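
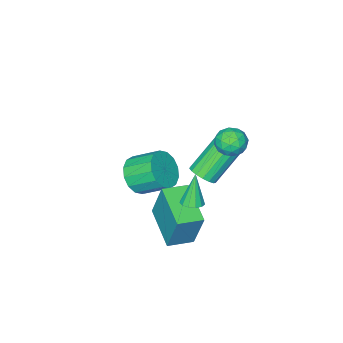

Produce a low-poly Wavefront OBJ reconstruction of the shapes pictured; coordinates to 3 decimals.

v -1.066 2.256 -1.361
v -0.595 2.105 -0.908
v -2.004 2.272 0.613
v -2.474 2.424 0.161
v -0.581 2.425 -0.93
v -1.989 2.592 0.591
v -0.677 2.706 -1.051
v -2.086 2.873 0.471
v -0.863 2.884 -1.242
v -2.272 3.051 0.279
v -1.095 2.918 -1.461
v -2.504 3.085 0.061
v -1.321 2.801 -1.656
v -2.729 2.968 -0.135
v -1.488 2.559 -1.784
v -2.896 2.726 -0.263
v -1.558 2.248 -1.815
v -2.966 2.415 -0.294
v -1.516 1.938 -1.742
v -2.924 2.106 -0.221
v -1.37 1.702 -1.581
v -2.779 1.869 -0.06
v -1.155 1.592 -1.37
v -2.563 1.76 0.151
v -0.919 1.635 -1.157
v -2.328 1.802 0.365
v -0.717 1.82 -0.99
v -2.126 1.987 0.531
v -0.367 1.521 -3.618
v -0.353 2.175 -1.654
v 0.372 3.354 -4.234
v 0.386 4.008 -2.27
v 0.754 1.112 -3.49
v 0.768 1.766 -1.526
v 1.493 2.945 -4.106
v 1.507 3.599 -2.142
v 1.075 4.035 -0.664
v 1.49 3.728 -0.608
v 0.705 3.805 0.824
v 1.579 3.999 -0.544
v 1.508 4.282 -0.518
v 1.299 4.487 -0.538
v 1.019 4.548 -0.598
v 0.757 4.446 -0.679
v 0.595 4.214 -0.755
v 0.585 3.925 -0.802
v 0.731 3.671 -0.805
v 0.986 3.532 -0.764
v 1.269 3.554 -0.69
v -2.235 3.643 1.323
v -1.749 4.098 1.684
v -1.331 2.842 1.116
v -0.845 3.297 1.477
v -1.39 2.941 1.865
v -1.948 3.436 1.992
v -1.132 3.504 0.808
v -1.69 3.999 0.935
v -1.067 4.012 1.365
v -1.227 3.664 2.019
v -1.853 3.276 0.781
v -2.013 2.928 1.435
v -2.071 3.941 1.521
v -1.009 2.999 1.279
v -1.329 2.79 1.506
v -1.044 3.057 1.718
v -2.188 3.552 1.703
v -1.902 3.819 1.915
v -1.692 3.139 2.021
v -1.178 3.121 0.885
v -0.892 3.388 1.097
v -2.036 3.883 1.082
v -1.751 4.15 1.294
v -1.388 3.801 0.779
v -1.385 4.158 1.546
v -0.854 3.687 1.425
v -1.022 3.808 1.032
v -1.35 4.1 1.107
v -1.478 3.953 1.93
v -0.948 3.482 1.809
v -1.268 3.273 2.037
v -1.596 3.564 2.112
v -1.078 3.902 1.743
v -2.132 3.458 0.991
v -1.602 2.987 0.87
v -1.484 3.376 0.688
v -1.812 3.667 0.763
v -2.226 3.253 1.375
v -1.695 2.782 1.254
v -1.73 2.84 1.693
v -2.058 3.132 1.768
v -2.002 3.038 1.057
v -0.949 -1.887 -4.129
v -0.269 -1.242 -4.506
v -0.891 -0.108 -3.689
v -1.571 -0.753 -3.311
v -0.673 -1.224 -4.838
v -1.294 -0.09 -4.021
v -1.15 -1.383 -4.981
v -1.772 -0.249 -4.163
v -1.573 -1.677 -4.895
v -2.195 -0.543 -4.077
v -1.83 -2.028 -4.603
v -2.451 -0.894 -3.786
v -1.85 -2.341 -4.185
v -2.472 -1.206 -3.367
v -1.629 -2.532 -3.751
v -2.251 -1.398 -2.934
v -1.226 -2.55 -3.419
v -1.847 -1.416 -2.602
v -0.748 -2.391 -3.277
v -1.37 -1.257 -2.459
v -0.325 -2.097 -3.363
v -0.947 -0.963 -2.545
v -0.069 -1.746 -3.654
v -0.69 -0.612 -2.837
v -0.048 -1.434 -4.073
v -0.67 -0.299 -3.255
f 2 1 5
f 2 5 3
f 3 5 6
f 3 6 4
f 5 1 7
f 5 7 6
f 6 7 8
f 6 8 4
f 7 1 9
f 7 9 8
f 8 9 10
f 8 10 4
f 9 1 11
f 9 11 10
f 10 11 12
f 10 12 4
f 11 1 13
f 11 13 12
f 12 13 14
f 12 14 4
f 13 1 15
f 13 15 14
f 14 15 16
f 14 16 4
f 15 1 17
f 15 17 16
f 16 17 18
f 16 18 4
f 17 1 19
f 17 19 18
f 18 19 20
f 18 20 4
f 19 1 21
f 19 21 20
f 20 21 22
f 20 22 4
f 21 1 23
f 21 23 22
f 22 23 24
f 22 24 4
f 23 1 25
f 23 25 24
f 24 25 26
f 24 26 4
f 25 1 27
f 25 27 26
f 26 27 28
f 26 28 4
f 27 1 2
f 27 2 28
f 28 2 3
f 28 3 4
f 30 32 29
f 33 30 29
f 29 32 31
f 31 33 29
f 30 36 32
f 34 30 33
f 34 36 30
f 32 36 31
f 35 33 31
f 31 36 35
f 35 34 33
f 36 34 35
f 38 37 40
f 38 40 39
f 40 37 41
f 40 41 39
f 41 37 42
f 41 42 39
f 42 37 43
f 42 43 39
f 43 37 44
f 43 44 39
f 44 37 45
f 44 45 39
f 45 37 46
f 45 46 39
f 46 37 47
f 46 47 39
f 47 37 48
f 47 48 39
f 48 37 49
f 48 49 39
f 49 37 38
f 49 38 39
f 50 87 66
f 87 61 90
f 66 90 55
f 87 90 66
f 50 66 62
f 66 55 67
f 62 67 51
f 66 67 62
f 50 62 71
f 62 51 72
f 71 72 57
f 62 72 71
f 50 71 83
f 71 57 86
f 83 86 60
f 71 86 83
f 50 83 87
f 83 60 91
f 87 91 61
f 83 91 87
f 51 67 78
f 67 55 81
f 78 81 59
f 67 81 78
f 55 90 68
f 90 61 89
f 68 89 54
f 90 89 68
f 61 91 88
f 91 60 84
f 88 84 52
f 91 84 88
f 60 86 85
f 86 57 73
f 85 73 56
f 86 73 85
f 57 72 77
f 72 51 74
f 77 74 58
f 72 74 77
f 53 79 65
f 79 59 80
f 65 80 54
f 79 80 65
f 53 65 63
f 65 54 64
f 63 64 52
f 65 64 63
f 53 63 70
f 63 52 69
f 70 69 56
f 63 69 70
f 53 70 75
f 70 56 76
f 75 76 58
f 70 76 75
f 53 75 79
f 75 58 82
f 79 82 59
f 75 82 79
f 54 80 68
f 80 59 81
f 68 81 55
f 80 81 68
f 52 64 88
f 64 54 89
f 88 89 61
f 64 89 88
f 56 69 85
f 69 52 84
f 85 84 60
f 69 84 85
f 58 76 77
f 76 56 73
f 77 73 57
f 76 73 77
f 59 82 78
f 82 58 74
f 78 74 51
f 82 74 78
f 93 92 96
f 93 96 94
f 94 96 97
f 94 97 95
f 96 92 98
f 96 98 97
f 97 98 99
f 97 99 95
f 98 92 100
f 98 100 99
f 99 100 101
f 99 101 95
f 100 92 102
f 100 102 101
f 101 102 103
f 101 103 95
f 102 92 104
f 102 104 103
f 103 104 105
f 103 105 95
f 104 92 106
f 104 106 105
f 105 106 107
f 105 107 95
f 106 92 108
f 106 108 107
f 107 108 109
f 107 109 95
f 108 92 110
f 108 110 109
f 109 110 111
f 109 111 95
f 110 92 112
f 110 112 111
f 111 112 113
f 111 113 95
f 112 92 114
f 112 114 113
f 113 114 115
f 113 115 95
f 114 92 116
f 114 116 115
f 115 116 117
f 115 117 95
f 116 92 93
f 116 93 117
f 117 93 94
f 117 94 95



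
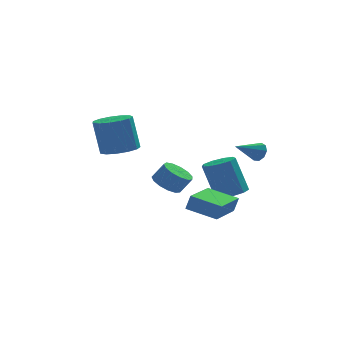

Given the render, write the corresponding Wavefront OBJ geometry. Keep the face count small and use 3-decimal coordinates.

v 2.785 -3.101 1.302
v 3.069 -3.251 1.761
v 1.575 -3.579 1.898
v 2.945 -2.891 1.796
v 2.745 -2.629 1.6
v 2.564 -2.588 1.265
v 2.486 -2.788 0.947
v 2.548 -3.134 0.796
v 2.721 -3.465 0.881
v 2.923 -3.626 1.164
v 3.061 -3.541 1.511
v -0.714 2.292 -2.643
v -0.083 1.941 -3.11
v 0.504 1.817 -2.225
v -0.126 2.168 -1.757
v 0.003 2.418 -3.101
v 0.591 2.294 -2.216
v -0.139 2.854 -2.946
v 0.449 2.731 -2.061
v -0.463 3.113 -2.695
v 0.125 2.989 -1.809
v -0.866 3.11 -2.427
v -0.279 2.987 -1.542
v -1.222 2.848 -2.228
v -0.634 2.724 -1.342
v -1.416 2.409 -2.16
v -0.828 2.286 -1.275
v -1.387 1.933 -2.246
v -0.799 1.809 -1.36
v -1.145 1.571 -2.457
v -0.557 1.447 -1.572
v -0.765 1.438 -2.728
v -0.178 1.314 -1.842
v -0.37 1.575 -2.971
v 0.218 1.452 -2.086
v -2.938 2.648 -0.319
v -2.033 3.088 -0.242
v -2.356 3.412 1.715
v -3.262 2.972 1.639
v -2.401 3.502 -0.371
v -2.724 3.826 1.586
v -2.94 3.644 -0.484
v -3.264 3.968 1.473
v -3.479 3.471 -0.544
v -3.802 3.795 1.413
v -3.846 3.036 -0.533
v -4.169 3.36 1.425
v -3.925 2.478 -0.453
v -4.248 2.802 1.504
v -3.691 1.974 -0.331
v -4.014 2.298 1.626
v -3.217 1.684 -0.205
v -3.54 2.008 1.752
v -2.656 1.7 -0.115
v -2.979 2.024 1.842
v -2.184 2.017 -0.09
v -2.507 2.341 1.868
v -1.951 2.534 -0.137
v -2.275 2.859 1.82
v 2.254 0.597 -2.778
v 3.028 0.965 -2.631
v 2.44 1.412 -0.655
v 1.666 1.043 -0.802
v 2.645 1.372 -2.837
v 2.057 1.818 -0.86
v 2.079 1.416 -3.015
v 1.491 1.862 -1.039
v 1.595 1.076 -3.083
v 1.007 1.523 -1.106
v 1.419 0.513 -3.008
v 0.831 0.959 -1.031
v 1.634 -0.011 -2.825
v 1.046 0.435 -0.849
v 2.139 -0.251 -2.621
v 1.551 0.195 -0.645
v 2.698 -0.094 -2.49
v 2.11 0.352 -0.514
v 3.049 0.386 -2.494
v 2.461 0.833 -0.518
v 0.668 -4.003 -2.507
v 0.898 -4.027 -1.699
v -0.639 -3.115 -2.108
v -0.409 -3.138 -1.301
v 1.809 -2.202 -2.779
v 2.039 -2.225 -1.972
v 0.502 -1.313 -2.381
v 0.732 -1.337 -1.573
f 2 1 4
f 2 4 3
f 4 1 5
f 4 5 3
f 5 1 6
f 5 6 3
f 6 1 7
f 6 7 3
f 7 1 8
f 7 8 3
f 8 1 9
f 8 9 3
f 9 1 10
f 9 10 3
f 10 1 11
f 10 11 3
f 11 1 2
f 11 2 3
f 13 12 16
f 13 16 14
f 14 16 17
f 14 17 15
f 16 12 18
f 16 18 17
f 17 18 19
f 17 19 15
f 18 12 20
f 18 20 19
f 19 20 21
f 19 21 15
f 20 12 22
f 20 22 21
f 21 22 23
f 21 23 15
f 22 12 24
f 22 24 23
f 23 24 25
f 23 25 15
f 24 12 26
f 24 26 25
f 25 26 27
f 25 27 15
f 26 12 28
f 26 28 27
f 27 28 29
f 27 29 15
f 28 12 30
f 28 30 29
f 29 30 31
f 29 31 15
f 30 12 32
f 30 32 31
f 31 32 33
f 31 33 15
f 32 12 34
f 32 34 33
f 33 34 35
f 33 35 15
f 34 12 13
f 34 13 35
f 35 13 14
f 35 14 15
f 37 36 40
f 37 40 38
f 38 40 41
f 38 41 39
f 40 36 42
f 40 42 41
f 41 42 43
f 41 43 39
f 42 36 44
f 42 44 43
f 43 44 45
f 43 45 39
f 44 36 46
f 44 46 45
f 45 46 47
f 45 47 39
f 46 36 48
f 46 48 47
f 47 48 49
f 47 49 39
f 48 36 50
f 48 50 49
f 49 50 51
f 49 51 39
f 50 36 52
f 50 52 51
f 51 52 53
f 51 53 39
f 52 36 54
f 52 54 53
f 53 54 55
f 53 55 39
f 54 36 56
f 54 56 55
f 55 56 57
f 55 57 39
f 56 36 58
f 56 58 57
f 57 58 59
f 57 59 39
f 58 36 37
f 58 37 59
f 59 37 38
f 59 38 39
f 61 60 64
f 61 64 62
f 62 64 65
f 62 65 63
f 64 60 66
f 64 66 65
f 65 66 67
f 65 67 63
f 66 60 68
f 66 68 67
f 67 68 69
f 67 69 63
f 68 60 70
f 68 70 69
f 69 70 71
f 69 71 63
f 70 60 72
f 70 72 71
f 71 72 73
f 71 73 63
f 72 60 74
f 72 74 73
f 73 74 75
f 73 75 63
f 74 60 76
f 74 76 75
f 75 76 77
f 75 77 63
f 76 60 78
f 76 78 77
f 77 78 79
f 77 79 63
f 78 60 61
f 78 61 79
f 79 61 62
f 79 62 63
f 81 83 80
f 84 81 80
f 80 83 82
f 82 84 80
f 81 87 83
f 85 81 84
f 85 87 81
f 83 87 82
f 86 84 82
f 82 87 86
f 86 85 84
f 87 85 86



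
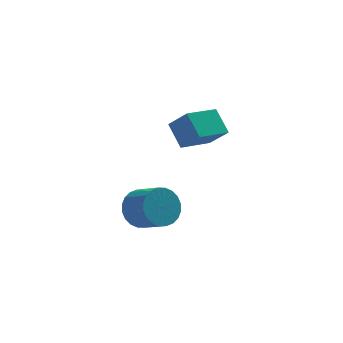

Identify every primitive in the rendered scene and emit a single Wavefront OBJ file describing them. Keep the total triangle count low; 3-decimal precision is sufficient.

v -3.21 -1.952 0.032
v -2.745 -1.294 0.496
v -2.025 -2.21 1.073
v -2.49 -2.868 0.608
v -3.018 -1.364 0.726
v -2.298 -2.279 1.302
v -3.319 -1.523 0.849
v -2.599 -2.439 1.426
v -3.604 -1.748 0.849
v -2.884 -2.663 1.425
v -3.829 -2.003 0.724
v -3.109 -2.919 1.3
v -3.96 -2.251 0.493
v -3.24 -3.167 1.07
v -3.977 -2.454 0.192
v -3.256 -3.369 0.769
v -3.876 -2.58 -0.133
v -3.156 -3.495 0.444
v -3.675 -2.61 -0.433
v -2.955 -3.526 0.144
v -3.402 -2.541 -0.662
v -2.682 -3.456 -0.086
v -3.101 -2.381 -0.786
v -2.381 -3.297 -0.209
v -2.816 -2.157 -0.785
v -2.096 -3.072 -0.209
v -2.591 -1.901 -0.66
v -1.871 -2.817 -0.084
v -2.46 -1.653 -0.43
v -1.74 -2.569 0.147
v -2.444 -1.451 -0.129
v -1.723 -2.366 0.448
v -2.544 -1.325 0.196
v -1.824 -2.24 0.773
v -1.263 1.303 1.573
v -0.602 0.613 2.483
v -1.658 2.152 2.503
v -0.996 1.462 3.413
v 0.036 2.198 1.307
v 0.698 1.508 2.217
v -0.358 3.047 2.237
v 0.303 2.357 3.147
f 2 1 5
f 2 5 3
f 3 5 6
f 3 6 4
f 5 1 7
f 5 7 6
f 6 7 8
f 6 8 4
f 7 1 9
f 7 9 8
f 8 9 10
f 8 10 4
f 9 1 11
f 9 11 10
f 10 11 12
f 10 12 4
f 11 1 13
f 11 13 12
f 12 13 14
f 12 14 4
f 13 1 15
f 13 15 14
f 14 15 16
f 14 16 4
f 15 1 17
f 15 17 16
f 16 17 18
f 16 18 4
f 17 1 19
f 17 19 18
f 18 19 20
f 18 20 4
f 19 1 21
f 19 21 20
f 20 21 22
f 20 22 4
f 21 1 23
f 21 23 22
f 22 23 24
f 22 24 4
f 23 1 25
f 23 25 24
f 24 25 26
f 24 26 4
f 25 1 27
f 25 27 26
f 26 27 28
f 26 28 4
f 27 1 29
f 27 29 28
f 28 29 30
f 28 30 4
f 29 1 31
f 29 31 30
f 30 31 32
f 30 32 4
f 31 1 33
f 31 33 32
f 32 33 34
f 32 34 4
f 33 1 2
f 33 2 34
f 34 2 3
f 34 3 4
f 36 38 35
f 39 36 35
f 35 38 37
f 37 39 35
f 36 42 38
f 40 36 39
f 40 42 36
f 38 42 37
f 41 39 37
f 37 42 41
f 41 40 39
f 42 40 41



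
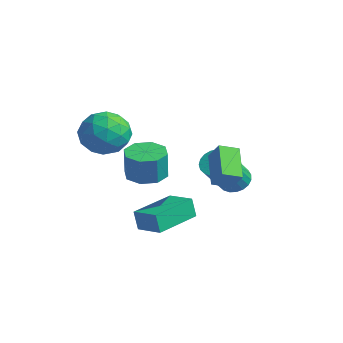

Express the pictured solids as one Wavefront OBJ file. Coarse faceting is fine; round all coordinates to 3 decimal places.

v -1.66 0.363 -2.683
v -0.963 0.979 -2.707
v -0.804 0.853 -1.322
v -1.5 0.237 -1.297
v -1.596 1.287 -2.606
v -1.437 1.162 -1.221
v -2.267 1.055 -2.55
v -2.108 0.929 -1.165
v -2.581 0.417 -2.572
v -2.422 0.291 -1.187
v -2.356 -0.253 -2.658
v -2.197 -0.379 -1.273
v -1.723 -0.562 -2.759
v -1.564 -0.687 -1.374
v -1.052 -0.329 -2.815
v -0.893 -0.455 -1.43
v -0.738 0.309 -2.793
v -0.579 0.183 -1.408
v 1.045 2.906 -2.584
v 1.72 2.849 -2.857
v 2.25 1.517 -1.269
v 1.575 1.574 -0.996
v 1.748 3.085 -2.668
v 2.278 1.753 -1.08
v 1.654 3.291 -2.465
v 2.184 1.958 -0.877
v 1.455 3.429 -2.282
v 1.985 2.097 -0.694
v 1.185 3.477 -2.152
v 1.715 2.145 -0.563
v 0.891 3.427 -2.096
v 1.421 2.095 -0.508
v 0.624 3.286 -2.125
v 1.154 1.954 -0.536
v 0.429 3.08 -2.233
v 0.959 1.748 -0.644
v 0.341 2.844 -2.402
v 0.871 1.511 -0.813
v 0.374 2.618 -2.602
v 0.905 1.286 -1.014
v 0.524 2.442 -2.799
v 1.054 1.11 -1.211
v 0.764 2.347 -2.96
v 1.294 1.014 -1.371
v 1.052 2.348 -3.055
v 1.582 1.016 -1.466
v 1.339 2.446 -3.069
v 1.869 1.113 -1.48
v 1.575 2.623 -2.999
v 2.105 1.291 -1.41
v 1.024 -1.785 -4.044
v 0.838 -1.866 -3.116
v 0.53 0.275 -3.963
v 0.344 0.194 -3.035
v 2.196 -1.514 -3.785
v 2.01 -1.595 -2.857
v 1.702 0.546 -3.704
v 1.516 0.465 -2.776
v -1.275 -1.223 1.329
v -0.26 -1.777 1.343
v -1.8 -2.223 -0.163
v -0.785 -2.777 -0.149
v -1.555 -2.961 0.693
v -1.231 -2.343 1.616
v -0.829 -1.657 -0.436
v -0.505 -1.039 0.487
v 0.016 -2.045 0.252
v -0.433 -2.851 0.95
v -1.627 -1.149 0.23
v -2.076 -1.955 0.928
v -0.722 -1.412 1.467
v -1.338 -2.588 -0.287
v -1.791 -2.696 0.208
v -1.194 -3.021 0.216
v -1.292 -1.745 1.627
v -0.695 -2.07 1.636
v -1.457 -2.766 1.254
v -1.365 -1.93 -0.456
v -0.768 -2.255 -0.447
v -0.866 -0.979 0.964
v -0.269 -1.304 0.972
v -0.603 -1.234 -0.074
v 0.037 -1.895 0.834
v -0.271 -2.483 -0.043
v -0.297 -1.825 -0.211
v -0.107 -1.462 0.331
v -0.226 -2.369 1.244
v -0.535 -2.957 0.367
v -0.988 -3.065 0.863
v -0.797 -2.702 1.405
v -0.064 -2.526 0.603
v -1.525 -1.043 0.813
v -1.834 -1.631 -0.064
v -1.263 -1.298 -0.225
v -1.072 -0.935 0.317
v -1.789 -1.517 1.223
v -2.097 -2.105 0.346
v -1.953 -2.538 0.849
v -1.763 -2.175 1.391
v -1.996 -1.474 0.577
v 3.506 0.985 -1.396
v 3.235 0.184 -1.117
v 2.275 1.703 -0.525
v 2.005 0.903 -0.246
v 4.115 1.057 -0.594
v 3.845 0.257 -0.315
v 2.885 1.776 0.277
v 2.614 0.975 0.556
f 2 1 5
f 2 5 3
f 3 5 6
f 3 6 4
f 5 1 7
f 5 7 6
f 6 7 8
f 6 8 4
f 7 1 9
f 7 9 8
f 8 9 10
f 8 10 4
f 9 1 11
f 9 11 10
f 10 11 12
f 10 12 4
f 11 1 13
f 11 13 12
f 12 13 14
f 12 14 4
f 13 1 15
f 13 15 14
f 14 15 16
f 14 16 4
f 15 1 17
f 15 17 16
f 16 17 18
f 16 18 4
f 17 1 2
f 17 2 18
f 18 2 3
f 18 3 4
f 20 19 23
f 20 23 21
f 21 23 24
f 21 24 22
f 23 19 25
f 23 25 24
f 24 25 26
f 24 26 22
f 25 19 27
f 25 27 26
f 26 27 28
f 26 28 22
f 27 19 29
f 27 29 28
f 28 29 30
f 28 30 22
f 29 19 31
f 29 31 30
f 30 31 32
f 30 32 22
f 31 19 33
f 31 33 32
f 32 33 34
f 32 34 22
f 33 19 35
f 33 35 34
f 34 35 36
f 34 36 22
f 35 19 37
f 35 37 36
f 36 37 38
f 36 38 22
f 37 19 39
f 37 39 38
f 38 39 40
f 38 40 22
f 39 19 41
f 39 41 40
f 40 41 42
f 40 42 22
f 41 19 43
f 41 43 42
f 42 43 44
f 42 44 22
f 43 19 45
f 43 45 44
f 44 45 46
f 44 46 22
f 45 19 47
f 45 47 46
f 46 47 48
f 46 48 22
f 47 19 49
f 47 49 48
f 48 49 50
f 48 50 22
f 49 19 20
f 49 20 50
f 50 20 21
f 50 21 22
f 52 54 51
f 55 52 51
f 51 54 53
f 53 55 51
f 52 58 54
f 56 52 55
f 56 58 52
f 54 58 53
f 57 55 53
f 53 58 57
f 57 56 55
f 58 56 57
f 59 96 75
f 96 70 99
f 75 99 64
f 96 99 75
f 59 75 71
f 75 64 76
f 71 76 60
f 75 76 71
f 59 71 80
f 71 60 81
f 80 81 66
f 71 81 80
f 59 80 92
f 80 66 95
f 92 95 69
f 80 95 92
f 59 92 96
f 92 69 100
f 96 100 70
f 92 100 96
f 60 76 87
f 76 64 90
f 87 90 68
f 76 90 87
f 64 99 77
f 99 70 98
f 77 98 63
f 99 98 77
f 70 100 97
f 100 69 93
f 97 93 61
f 100 93 97
f 69 95 94
f 95 66 82
f 94 82 65
f 95 82 94
f 66 81 86
f 81 60 83
f 86 83 67
f 81 83 86
f 62 88 74
f 88 68 89
f 74 89 63
f 88 89 74
f 62 74 72
f 74 63 73
f 72 73 61
f 74 73 72
f 62 72 79
f 72 61 78
f 79 78 65
f 72 78 79
f 62 79 84
f 79 65 85
f 84 85 67
f 79 85 84
f 62 84 88
f 84 67 91
f 88 91 68
f 84 91 88
f 63 89 77
f 89 68 90
f 77 90 64
f 89 90 77
f 61 73 97
f 73 63 98
f 97 98 70
f 73 98 97
f 65 78 94
f 78 61 93
f 94 93 69
f 78 93 94
f 67 85 86
f 85 65 82
f 86 82 66
f 85 82 86
f 68 91 87
f 91 67 83
f 87 83 60
f 91 83 87
f 102 104 101
f 105 102 101
f 101 104 103
f 103 105 101
f 102 108 104
f 106 102 105
f 106 108 102
f 104 108 103
f 107 105 103
f 103 108 107
f 107 106 105
f 108 106 107



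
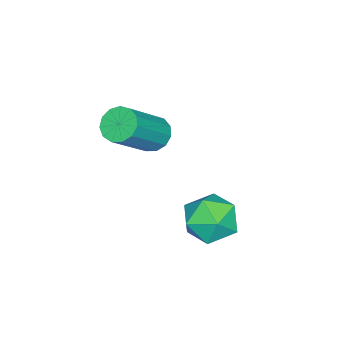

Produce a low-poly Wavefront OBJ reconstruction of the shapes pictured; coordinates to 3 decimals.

v -1.373 3.064 0.109
v -1.024 3.314 -0.614
v -1.136 1.766 -0.226
v -0.787 2.016 -0.949
v -0.399 2.172 -0.219
v -0.546 2.974 -0.012
v -1.614 2.106 -0.828
v -1.761 2.908 -0.621
v -1.173 2.722 -1.193
v -0.422 2.763 -0.817
v -1.738 2.317 -0.023
v -0.987 2.358 0.353
v -3.083 -0.114 0.457
v -2.789 -0.422 0.063
v -1.563 -0.795 1.27
v -1.857 -0.486 1.663
v -2.677 -0.116 0.043
v -1.45 -0.488 1.249
v -2.693 0.191 0.154
v -1.467 -0.182 1.361
v -2.833 0.401 0.361
v -1.607 0.029 1.568
v -3.053 0.448 0.599
v -1.827 0.075 1.806
v -3.282 0.316 0.791
v -2.056 -0.056 1.998
v -3.448 0.048 0.878
v -2.222 -0.324 2.084
v -3.498 -0.271 0.83
v -2.272 -0.643 2.037
v -3.417 -0.541 0.664
v -2.19 -0.913 1.871
v -3.229 -0.675 0.432
v -2.003 -1.047 1.639
v -2.995 -0.631 0.208
v -1.769 -1.003 1.415
f 1 12 6
f 1 6 2
f 1 2 8
f 1 8 11
f 1 11 12
f 2 6 10
f 6 12 5
f 12 11 3
f 11 8 7
f 8 2 9
f 4 10 5
f 4 5 3
f 4 3 7
f 4 7 9
f 4 9 10
f 5 10 6
f 3 5 12
f 7 3 11
f 9 7 8
f 10 9 2
f 14 13 17
f 14 17 15
f 15 17 18
f 15 18 16
f 17 13 19
f 17 19 18
f 18 19 20
f 18 20 16
f 19 13 21
f 19 21 20
f 20 21 22
f 20 22 16
f 21 13 23
f 21 23 22
f 22 23 24
f 22 24 16
f 23 13 25
f 23 25 24
f 24 25 26
f 24 26 16
f 25 13 27
f 25 27 26
f 26 27 28
f 26 28 16
f 27 13 29
f 27 29 28
f 28 29 30
f 28 30 16
f 29 13 31
f 29 31 30
f 30 31 32
f 30 32 16
f 31 13 33
f 31 33 32
f 32 33 34
f 32 34 16
f 33 13 35
f 33 35 34
f 34 35 36
f 34 36 16
f 35 13 14
f 35 14 36
f 36 14 15
f 36 15 16



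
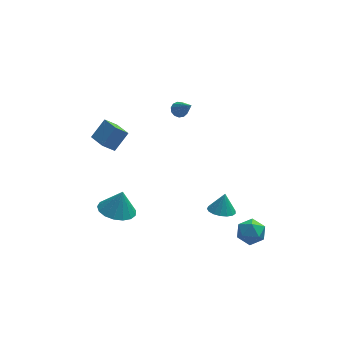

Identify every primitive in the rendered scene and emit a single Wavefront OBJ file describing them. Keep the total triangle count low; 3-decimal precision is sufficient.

v 0.494 4.189 2.049
v 0.698 3.878 1.7
v 1.026 3.191 3.251
v 0.902 4.068 1.768
v 0.977 4.297 1.925
v 0.898 4.491 2.122
v 0.692 4.59 2.295
v 0.422 4.561 2.39
v 0.175 4.414 2.377
v 0.03 4.196 2.26
v 0.032 3.975 2.076
v 0.181 3.823 1.883
v 0.429 3.786 1.743
v 3.057 -1.151 -3.139
v 3.391 -0.722 -3.822
v 4.009 -2.178 -3.318
v 4.343 -1.749 -4.001
v 4.44 -1.429 -3.195
v 3.852 -0.794 -3.084
v 3.548 -2.106 -4.056
v 2.96 -1.471 -3.945
v 3.694 -1.313 -4.389
v 4.246 -0.894 -3.857
v 3.154 -2.006 -3.283
v 3.706 -1.587 -2.751
v -3.237 0.622 -2.981
v -2.551 -0.197 -3.041
v -2.883 0.818 -1.619
v -2.268 0.209 -3.172
v -2.207 0.71 -3.26
v -2.382 1.191 -3.284
v -2.753 1.541 -3.238
v -3.234 1.681 -3.134
v -3.716 1.578 -2.994
v -4.088 1.257 -2.851
v -4.265 0.79 -2.738
v -4.206 0.284 -2.681
v -3.925 -0.144 -2.692
v -3.487 -0.397 -2.769
v -2.991 -0.416 -2.895
v -3.292 0.13 2.634
v -3.943 -0.024 3.28
v -3.792 1.216 2.389
v -4.443 1.062 3.036
v -2.537 0.678 3.524
v -3.188 0.524 4.171
v -3.037 1.764 3.28
v -3.688 1.61 3.926
v 2.424 0.895 -3.917
v 2.949 0.309 -3.842
v 2.656 1.245 -2.803
v 3.154 0.598 -3.975
v 3.192 0.955 -4.095
v 3.053 1.298 -4.174
v 2.771 1.548 -4.194
v 2.409 1.649 -4.151
v 2.051 1.578 -4.054
v 1.778 1.35 -3.925
v 1.653 1.017 -3.795
v 1.705 0.657 -3.693
v 1.922 0.351 -3.642
v 2.253 0.17 -3.654
v 2.624 0.155 -3.726
f 2 1 4
f 2 4 3
f 4 1 5
f 4 5 3
f 5 1 6
f 5 6 3
f 6 1 7
f 6 7 3
f 7 1 8
f 7 8 3
f 8 1 9
f 8 9 3
f 9 1 10
f 9 10 3
f 10 1 11
f 10 11 3
f 11 1 12
f 11 12 3
f 12 1 13
f 12 13 3
f 13 1 2
f 13 2 3
f 14 25 19
f 14 19 15
f 14 15 21
f 14 21 24
f 14 24 25
f 15 19 23
f 19 25 18
f 25 24 16
f 24 21 20
f 21 15 22
f 17 23 18
f 17 18 16
f 17 16 20
f 17 20 22
f 17 22 23
f 18 23 19
f 16 18 25
f 20 16 24
f 22 20 21
f 23 22 15
f 27 26 29
f 27 29 28
f 29 26 30
f 29 30 28
f 30 26 31
f 30 31 28
f 31 26 32
f 31 32 28
f 32 26 33
f 32 33 28
f 33 26 34
f 33 34 28
f 34 26 35
f 34 35 28
f 35 26 36
f 35 36 28
f 36 26 37
f 36 37 28
f 37 26 38
f 37 38 28
f 38 26 39
f 38 39 28
f 39 26 40
f 39 40 28
f 40 26 27
f 40 27 28
f 42 44 41
f 45 42 41
f 41 44 43
f 43 45 41
f 42 48 44
f 46 42 45
f 46 48 42
f 44 48 43
f 47 45 43
f 43 48 47
f 47 46 45
f 48 46 47
f 50 49 52
f 50 52 51
f 52 49 53
f 52 53 51
f 53 49 54
f 53 54 51
f 54 49 55
f 54 55 51
f 55 49 56
f 55 56 51
f 56 49 57
f 56 57 51
f 57 49 58
f 57 58 51
f 58 49 59
f 58 59 51
f 59 49 60
f 59 60 51
f 60 49 61
f 60 61 51
f 61 49 62
f 61 62 51
f 62 49 63
f 62 63 51
f 63 49 50
f 63 50 51



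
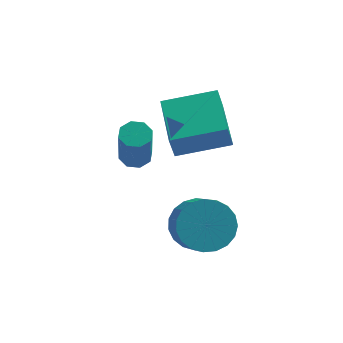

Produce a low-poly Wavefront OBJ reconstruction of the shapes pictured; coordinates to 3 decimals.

v 0.329 -2.762 1.865
v 0.177 -2.962 2.709
v -0.13 -0.901 2.225
v -0.282 -1.101 3.068
v 2.022 -2.419 2.252
v 1.87 -2.619 3.095
v 1.563 -0.558 2.611
v 1.411 -0.758 3.455
v -1.177 -0.254 -0.175
v -0.674 -0.067 -0.113
v -0.541 -0.999 1.617
v -1.043 -1.186 1.555
v -0.958 0.188 0.046
v -0.825 -0.745 1.776
v -1.37 0.184 0.075
v -1.237 -0.749 1.806
v -1.669 -0.077 -0.042
v -1.536 -1.009 1.689
v -1.679 -0.441 -0.237
v -1.546 -1.373 1.493
v -1.395 -0.695 -0.396
v -1.262 -1.628 1.334
v -0.983 -0.691 -0.426
v -0.85 -1.624 1.305
v -0.684 -0.431 -0.309
v -0.551 -1.363 1.422
v 1.095 -3.257 -0.833
v 1.726 -3.518 -1.478
v 2.036 -4.265 -0.873
v 1.405 -4.003 -0.227
v 1.93 -3.261 -1.265
v 2.239 -4.008 -0.66
v 1.989 -3.003 -0.978
v 2.298 -3.75 -0.372
v 1.893 -2.789 -0.665
v 2.203 -3.536 -0.059
v 1.66 -2.656 -0.381
v 1.97 -3.403 0.224
v 1.329 -2.627 -0.175
v 1.638 -3.373 0.43
v 0.957 -2.706 -0.083
v 1.267 -3.453 0.522
v 0.61 -2.881 -0.121
v 0.919 -3.628 0.485
v 0.346 -3.121 -0.282
v 0.656 -3.867 0.324
v 0.212 -3.384 -0.538
v 0.522 -4.13 0.068
v 0.23 -3.625 -0.845
v 0.54 -4.372 -0.239
v 0.399 -3.803 -1.15
v 0.708 -4.549 -0.544
v 0.687 -3.886 -1.4
v 0.997 -4.632 -0.794
v 1.046 -3.86 -1.552
v 1.356 -4.607 -0.946
v 1.414 -3.73 -1.58
v 1.724 -4.477 -0.974
f 2 4 1
f 5 2 1
f 1 4 3
f 3 5 1
f 2 8 4
f 6 2 5
f 6 8 2
f 4 8 3
f 7 5 3
f 3 8 7
f 7 6 5
f 8 6 7
f 10 9 13
f 10 13 11
f 11 13 14
f 11 14 12
f 13 9 15
f 13 15 14
f 14 15 16
f 14 16 12
f 15 9 17
f 15 17 16
f 16 17 18
f 16 18 12
f 17 9 19
f 17 19 18
f 18 19 20
f 18 20 12
f 19 9 21
f 19 21 20
f 20 21 22
f 20 22 12
f 21 9 23
f 21 23 22
f 22 23 24
f 22 24 12
f 23 9 25
f 23 25 24
f 24 25 26
f 24 26 12
f 25 9 10
f 25 10 26
f 26 10 11
f 26 11 12
f 28 27 31
f 28 31 29
f 29 31 32
f 29 32 30
f 31 27 33
f 31 33 32
f 32 33 34
f 32 34 30
f 33 27 35
f 33 35 34
f 34 35 36
f 34 36 30
f 35 27 37
f 35 37 36
f 36 37 38
f 36 38 30
f 37 27 39
f 37 39 38
f 38 39 40
f 38 40 30
f 39 27 41
f 39 41 40
f 40 41 42
f 40 42 30
f 41 27 43
f 41 43 42
f 42 43 44
f 42 44 30
f 43 27 45
f 43 45 44
f 44 45 46
f 44 46 30
f 45 27 47
f 45 47 46
f 46 47 48
f 46 48 30
f 47 27 49
f 47 49 48
f 48 49 50
f 48 50 30
f 49 27 51
f 49 51 50
f 50 51 52
f 50 52 30
f 51 27 53
f 51 53 52
f 52 53 54
f 52 54 30
f 53 27 55
f 53 55 54
f 54 55 56
f 54 56 30
f 55 27 57
f 55 57 56
f 56 57 58
f 56 58 30
f 57 27 28
f 57 28 58
f 58 28 29
f 58 29 30



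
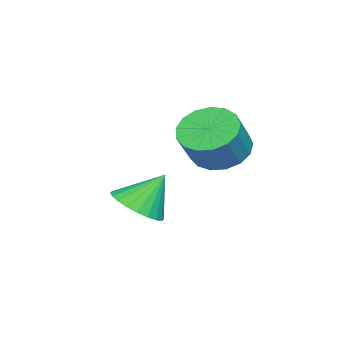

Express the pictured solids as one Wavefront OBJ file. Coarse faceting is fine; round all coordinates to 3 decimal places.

v -0.958 -0.932 2.959
v -0.399 -0.067 2.573
v 0.598 -0.183 3.754
v 0.038 -1.048 4.141
v -0.756 0.148 2.895
v 0.241 0.031 4.076
v -1.159 0.115 3.232
v -0.162 -0.002 4.413
v -1.516 -0.158 3.507
v -0.52 -0.274 4.688
v -1.746 -0.608 3.656
v -0.749 -0.724 4.837
v -1.795 -1.132 3.646
v -0.798 -1.248 4.827
v -1.652 -1.61 3.478
v -0.655 -1.727 4.659
v -1.351 -1.933 3.191
v -0.354 -2.05 4.373
v -0.959 -2.026 2.852
v 0.038 -2.143 4.033
v -0.568 -1.869 2.537
v 0.429 -1.986 3.718
v -0.266 -1.497 2.319
v 0.731 -1.614 3.5
v -0.122 -0.995 2.247
v 0.875 -1.112 3.429
v -0.171 -0.479 2.339
v 0.826 -0.596 3.52
v -1.044 -3.938 -0.098
v -0.14 -4.265 0.416
v -1.536 -3.102 1.298
v -0.01 -3.899 0.243
v -0.037 -3.539 0.018
v -0.217 -3.24 -0.225
v -0.523 -3.047 -0.448
v -0.909 -2.99 -0.618
v -1.315 -3.077 -0.709
v -1.68 -3.295 -0.707
v -1.948 -3.611 -0.612
v -2.079 -3.977 -0.439
v -2.052 -4.337 -0.214
v -1.872 -4.636 0.029
v -1.566 -4.829 0.252
v -1.18 -4.886 0.422
v -0.774 -4.799 0.513
v -0.409 -4.581 0.511
f 2 1 5
f 2 5 3
f 3 5 6
f 3 6 4
f 5 1 7
f 5 7 6
f 6 7 8
f 6 8 4
f 7 1 9
f 7 9 8
f 8 9 10
f 8 10 4
f 9 1 11
f 9 11 10
f 10 11 12
f 10 12 4
f 11 1 13
f 11 13 12
f 12 13 14
f 12 14 4
f 13 1 15
f 13 15 14
f 14 15 16
f 14 16 4
f 15 1 17
f 15 17 16
f 16 17 18
f 16 18 4
f 17 1 19
f 17 19 18
f 18 19 20
f 18 20 4
f 19 1 21
f 19 21 20
f 20 21 22
f 20 22 4
f 21 1 23
f 21 23 22
f 22 23 24
f 22 24 4
f 23 1 25
f 23 25 24
f 24 25 26
f 24 26 4
f 25 1 27
f 25 27 26
f 26 27 28
f 26 28 4
f 27 1 2
f 27 2 28
f 28 2 3
f 28 3 4
f 30 29 32
f 30 32 31
f 32 29 33
f 32 33 31
f 33 29 34
f 33 34 31
f 34 29 35
f 34 35 31
f 35 29 36
f 35 36 31
f 36 29 37
f 36 37 31
f 37 29 38
f 37 38 31
f 38 29 39
f 38 39 31
f 39 29 40
f 39 40 31
f 40 29 41
f 40 41 31
f 41 29 42
f 41 42 31
f 42 29 43
f 42 43 31
f 43 29 44
f 43 44 31
f 44 29 45
f 44 45 31
f 45 29 46
f 45 46 31
f 46 29 30
f 46 30 31



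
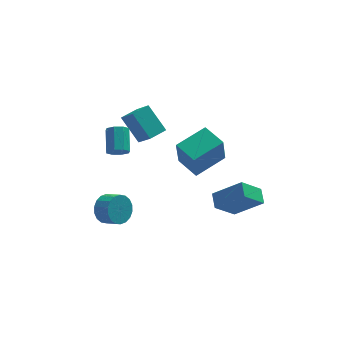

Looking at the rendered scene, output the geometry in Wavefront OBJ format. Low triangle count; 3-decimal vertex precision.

v 1.187 -1.737 -0.585
v 0.956 -2.324 1.217
v 0.458 -0.52 -0.282
v 0.227 -1.108 1.521
v 2.873 -0.852 -0.081
v 2.642 -1.44 1.722
v 2.144 0.364 0.223
v 1.913 -0.223 2.025
v -2.828 -1.413 1.607
v -2.562 -1.761 2.06
v -2.427 -0.555 2.907
v -2.692 -0.207 2.453
v -2.238 -1.581 1.752
v -2.103 -0.375 2.598
v -2.259 -1.303 1.359
v -2.124 -0.096 2.205
v -2.613 -1.089 1.111
v -2.478 0.117 1.957
v -3.093 -1.065 1.153
v -2.958 0.141 2
v -3.417 -1.245 1.462
v -3.282 -0.039 2.308
v -3.396 -1.524 1.855
v -3.261 -0.317 2.701
v -3.042 -1.737 2.103
v -2.907 -0.531 2.949
v 2.092 -2.298 -2.893
v 3.547 -2.849 -1.652
v 2.107 -1.396 -2.51
v 3.562 -1.947 -1.269
v 3.238 -1.833 -4.031
v 4.693 -2.384 -2.79
v 3.253 -0.931 -3.648
v 4.708 -1.482 -2.407
v -3.375 -0.302 -3.986
v -2.858 -0.299 -4.759
v -2.209 -0.956 -4.327
v -2.725 -0.958 -3.554
v -2.694 0.009 -4.538
v -2.044 -0.647 -4.106
v -2.664 0.256 -4.207
v -2.014 -0.401 -3.775
v -2.775 0.393 -3.832
v -2.126 -0.264 -3.4
v -3.005 0.391 -3.488
v -2.355 -0.266 -3.056
v -3.308 0.253 -3.242
v -2.658 -0.404 -2.811
v -3.625 0.005 -3.144
v -2.975 -0.652 -2.712
v -3.891 -0.304 -3.213
v -3.242 -0.961 -2.781
v -4.056 -0.613 -3.434
v -3.406 -1.269 -3.002
v -4.086 -0.859 -3.765
v -3.436 -1.516 -3.333
v -3.974 -0.996 -4.14
v -3.325 -1.653 -3.708
v -3.745 -0.994 -4.484
v -3.095 -1.651 -4.052
v -3.442 -0.856 -4.729
v -2.792 -1.513 -4.298
v -3.125 -0.608 -4.828
v -2.475 -1.265 -4.396
v -2.338 1.053 2.327
v -1.848 0.133 3.32
v -1.424 1.641 2.421
v -0.935 0.72 3.414
v -1.565 0.06 1.026
v -1.076 -0.861 2.019
v -0.652 0.647 1.12
v -0.162 -0.273 2.113
f 2 4 1
f 5 2 1
f 1 4 3
f 3 5 1
f 2 8 4
f 6 2 5
f 6 8 2
f 4 8 3
f 7 5 3
f 3 8 7
f 7 6 5
f 8 6 7
f 10 9 13
f 10 13 11
f 11 13 14
f 11 14 12
f 13 9 15
f 13 15 14
f 14 15 16
f 14 16 12
f 15 9 17
f 15 17 16
f 16 17 18
f 16 18 12
f 17 9 19
f 17 19 18
f 18 19 20
f 18 20 12
f 19 9 21
f 19 21 20
f 20 21 22
f 20 22 12
f 21 9 23
f 21 23 22
f 22 23 24
f 22 24 12
f 23 9 25
f 23 25 24
f 24 25 26
f 24 26 12
f 25 9 10
f 25 10 26
f 26 10 11
f 26 11 12
f 28 30 27
f 31 28 27
f 27 30 29
f 29 31 27
f 28 34 30
f 32 28 31
f 32 34 28
f 30 34 29
f 33 31 29
f 29 34 33
f 33 32 31
f 34 32 33
f 36 35 39
f 36 39 37
f 37 39 40
f 37 40 38
f 39 35 41
f 39 41 40
f 40 41 42
f 40 42 38
f 41 35 43
f 41 43 42
f 42 43 44
f 42 44 38
f 43 35 45
f 43 45 44
f 44 45 46
f 44 46 38
f 45 35 47
f 45 47 46
f 46 47 48
f 46 48 38
f 47 35 49
f 47 49 48
f 48 49 50
f 48 50 38
f 49 35 51
f 49 51 50
f 50 51 52
f 50 52 38
f 51 35 53
f 51 53 52
f 52 53 54
f 52 54 38
f 53 35 55
f 53 55 54
f 54 55 56
f 54 56 38
f 55 35 57
f 55 57 56
f 56 57 58
f 56 58 38
f 57 35 59
f 57 59 58
f 58 59 60
f 58 60 38
f 59 35 61
f 59 61 60
f 60 61 62
f 60 62 38
f 61 35 63
f 61 63 62
f 62 63 64
f 62 64 38
f 63 35 36
f 63 36 64
f 64 36 37
f 64 37 38
f 66 68 65
f 69 66 65
f 65 68 67
f 67 69 65
f 66 72 68
f 70 66 69
f 70 72 66
f 68 72 67
f 71 69 67
f 67 72 71
f 71 70 69
f 72 70 71



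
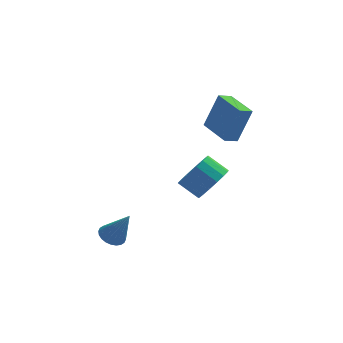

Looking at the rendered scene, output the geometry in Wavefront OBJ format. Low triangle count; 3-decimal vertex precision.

v -4.132 -2.461 -0.441
v -3.614 -2.023 -0.569
v -3.368 -2.899 1.141
v -3.788 -1.862 -0.441
v -4.014 -1.793 -0.312
v -4.258 -1.825 -0.203
v -4.483 -1.954 -0.131
v -4.654 -2.16 -0.105
v -4.746 -2.412 -0.131
v -4.744 -2.671 -0.204
v -4.649 -2.898 -0.312
v -4.475 -3.059 -0.441
v -4.249 -3.128 -0.569
v -4.005 -3.096 -0.678
v -3.78 -2.967 -0.751
v -3.609 -2.761 -0.776
v -3.517 -2.509 -0.751
v -3.519 -2.25 -0.678
v 0.953 0.728 0.397
v 1.356 0.254 1.279
v 0.45 0.838 2.006
v 0.047 1.312 1.123
v 1.617 0.699 1.248
v 0.711 1.283 1.974
v 1.726 1.15 1.021
v 0.821 1.735 1.748
v 1.658 1.505 0.651
v 0.753 2.089 1.378
v 1.429 1.682 0.223
v 0.523 2.266 0.95
v 1.09 1.64 -0.165
v 0.184 2.224 0.561
v 0.72 1.389 -0.425
v -0.186 1.973 0.302
v 0.403 0.987 -0.496
v -0.503 1.571 0.231
v 0.212 0.525 -0.363
v -0.693 1.109 0.364
v 0.191 0.11 -0.056
v -0.714 0.694 0.671
v 0.345 -0.164 0.355
v -0.561 0.421 1.082
v 0.637 -0.233 0.775
v -0.268 0.351 1.502
v 1.002 -0.082 1.109
v 0.096 0.502 1.836
v 1.66 2.12 2.484
v 2.392 2.342 4.375
v 0.892 3.789 2.585
v 1.624 4.011 4.476
v 2.336 2.449 2.184
v 3.068 2.671 4.075
v 1.568 4.118 2.285
v 2.3 4.34 4.176
f 2 1 4
f 2 4 3
f 4 1 5
f 4 5 3
f 5 1 6
f 5 6 3
f 6 1 7
f 6 7 3
f 7 1 8
f 7 8 3
f 8 1 9
f 8 9 3
f 9 1 10
f 9 10 3
f 10 1 11
f 10 11 3
f 11 1 12
f 11 12 3
f 12 1 13
f 12 13 3
f 13 1 14
f 13 14 3
f 14 1 15
f 14 15 3
f 15 1 16
f 15 16 3
f 16 1 17
f 16 17 3
f 17 1 18
f 17 18 3
f 18 1 2
f 18 2 3
f 20 19 23
f 20 23 21
f 21 23 24
f 21 24 22
f 23 19 25
f 23 25 24
f 24 25 26
f 24 26 22
f 25 19 27
f 25 27 26
f 26 27 28
f 26 28 22
f 27 19 29
f 27 29 28
f 28 29 30
f 28 30 22
f 29 19 31
f 29 31 30
f 30 31 32
f 30 32 22
f 31 19 33
f 31 33 32
f 32 33 34
f 32 34 22
f 33 19 35
f 33 35 34
f 34 35 36
f 34 36 22
f 35 19 37
f 35 37 36
f 36 37 38
f 36 38 22
f 37 19 39
f 37 39 38
f 38 39 40
f 38 40 22
f 39 19 41
f 39 41 40
f 40 41 42
f 40 42 22
f 41 19 43
f 41 43 42
f 42 43 44
f 42 44 22
f 43 19 45
f 43 45 44
f 44 45 46
f 44 46 22
f 45 19 20
f 45 20 46
f 46 20 21
f 46 21 22
f 48 50 47
f 51 48 47
f 47 50 49
f 49 51 47
f 48 54 50
f 52 48 51
f 52 54 48
f 50 54 49
f 53 51 49
f 49 54 53
f 53 52 51
f 54 52 53



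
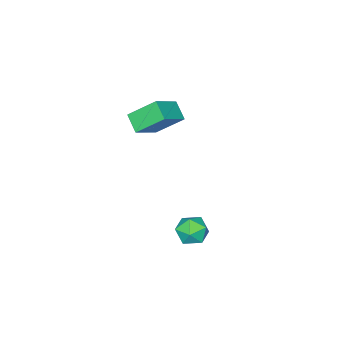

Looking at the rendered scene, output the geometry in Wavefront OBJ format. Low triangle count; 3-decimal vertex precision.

v -2.774 3.512 -2.003
v -1.939 3.284 -2.118
v -3.181 2.436 -2.822
v -2.346 2.208 -2.937
v -2.722 2.109 -2.155
v -2.471 2.774 -1.649
v -2.649 2.946 -3.291
v -2.398 3.611 -2.785
v -1.862 2.934 -2.914
v -1.907 2.417 -2.212
v -3.213 3.303 -2.728
v -3.258 2.786 -2.026
v -4.988 -0.291 3.412
v -3.584 -0.238 4.295
v -4.646 0.531 2.818
v -3.242 0.585 3.702
v -4.258 -1.385 2.318
v -2.854 -1.331 3.202
v -3.916 -0.562 1.725
v -2.512 -0.509 2.608
f 1 12 6
f 1 6 2
f 1 2 8
f 1 8 11
f 1 11 12
f 2 6 10
f 6 12 5
f 12 11 3
f 11 8 7
f 8 2 9
f 4 10 5
f 4 5 3
f 4 3 7
f 4 7 9
f 4 9 10
f 5 10 6
f 3 5 12
f 7 3 11
f 9 7 8
f 10 9 2
f 14 16 13
f 17 14 13
f 13 16 15
f 15 17 13
f 14 20 16
f 18 14 17
f 18 20 14
f 16 20 15
f 19 17 15
f 15 20 19
f 19 18 17
f 20 18 19



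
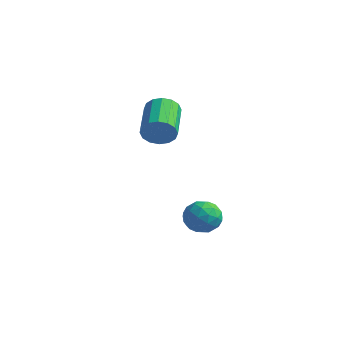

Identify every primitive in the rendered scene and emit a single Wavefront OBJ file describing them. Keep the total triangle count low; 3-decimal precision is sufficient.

v -3.076 1.053 2.885
v -2.621 1.126 3.539
v -3.789 2.599 4.189
v -4.244 2.527 3.535
v -2.451 1.382 3.262
v -3.62 2.856 3.911
v -2.449 1.551 2.883
v -3.618 3.024 3.533
v -2.615 1.586 2.506
v -3.784 3.06 3.155
v -2.904 1.478 2.229
v -4.073 2.952 2.879
v -3.239 1.257 2.129
v -4.408 2.73 2.779
v -3.531 0.981 2.231
v -4.699 2.454 2.881
v -3.7 0.724 2.509
v -4.869 2.198 3.158
v -3.702 0.556 2.887
v -4.871 2.029 3.537
v -3.536 0.52 3.265
v -4.705 1.994 3.914
v -3.247 0.628 3.541
v -4.416 2.102 4.191
v -2.912 0.85 3.641
v -4.081 2.323 4.291
v -2.111 2.559 -1.473
v -1.222 2.561 -1.257
v -1.838 1.619 -2.583
v -0.949 1.621 -2.367
v -1.555 1.228 -1.806
v -1.724 1.809 -1.12
v -1.336 2.371 -2.72
v -1.505 2.952 -2.034
v -0.743 2.445 -2.027
v -0.879 1.739 -1.462
v -2.181 2.441 -2.378
v -2.317 1.735 -1.813
v -1.691 2.642 -1.267
v -1.369 1.538 -2.573
v -1.726 1.306 -2.243
v -1.203 1.308 -2.116
v -1.986 2.2 -1.187
v -1.463 2.202 -1.06
v -1.659 1.418 -1.383
v -1.597 1.978 -2.78
v -1.074 1.98 -2.653
v -1.857 2.872 -1.724
v -1.334 2.874 -1.597
v -1.401 2.762 -2.457
v -0.887 2.576 -1.593
v -0.726 2.023 -2.246
v -0.953 2.464 -2.453
v -1.053 2.806 -2.05
v -0.966 2.161 -1.261
v -0.806 1.608 -1.914
v -1.162 1.377 -1.584
v -1.261 1.718 -1.181
v -0.685 2.093 -1.714
v -2.254 2.572 -1.926
v -2.094 2.019 -2.579
v -1.799 2.462 -2.659
v -1.898 2.803 -2.256
v -2.334 2.157 -1.594
v -2.173 1.604 -2.247
v -2.007 1.374 -1.79
v -2.107 1.716 -1.387
v -2.375 2.087 -2.126
f 2 1 5
f 2 5 3
f 3 5 6
f 3 6 4
f 5 1 7
f 5 7 6
f 6 7 8
f 6 8 4
f 7 1 9
f 7 9 8
f 8 9 10
f 8 10 4
f 9 1 11
f 9 11 10
f 10 11 12
f 10 12 4
f 11 1 13
f 11 13 12
f 12 13 14
f 12 14 4
f 13 1 15
f 13 15 14
f 14 15 16
f 14 16 4
f 15 1 17
f 15 17 16
f 16 17 18
f 16 18 4
f 17 1 19
f 17 19 18
f 18 19 20
f 18 20 4
f 19 1 21
f 19 21 20
f 20 21 22
f 20 22 4
f 21 1 23
f 21 23 22
f 22 23 24
f 22 24 4
f 23 1 25
f 23 25 24
f 24 25 26
f 24 26 4
f 25 1 2
f 25 2 26
f 26 2 3
f 26 3 4
f 27 64 43
f 64 38 67
f 43 67 32
f 64 67 43
f 27 43 39
f 43 32 44
f 39 44 28
f 43 44 39
f 27 39 48
f 39 28 49
f 48 49 34
f 39 49 48
f 27 48 60
f 48 34 63
f 60 63 37
f 48 63 60
f 27 60 64
f 60 37 68
f 64 68 38
f 60 68 64
f 28 44 55
f 44 32 58
f 55 58 36
f 44 58 55
f 32 67 45
f 67 38 66
f 45 66 31
f 67 66 45
f 38 68 65
f 68 37 61
f 65 61 29
f 68 61 65
f 37 63 62
f 63 34 50
f 62 50 33
f 63 50 62
f 34 49 54
f 49 28 51
f 54 51 35
f 49 51 54
f 30 56 42
f 56 36 57
f 42 57 31
f 56 57 42
f 30 42 40
f 42 31 41
f 40 41 29
f 42 41 40
f 30 40 47
f 40 29 46
f 47 46 33
f 40 46 47
f 30 47 52
f 47 33 53
f 52 53 35
f 47 53 52
f 30 52 56
f 52 35 59
f 56 59 36
f 52 59 56
f 31 57 45
f 57 36 58
f 45 58 32
f 57 58 45
f 29 41 65
f 41 31 66
f 65 66 38
f 41 66 65
f 33 46 62
f 46 29 61
f 62 61 37
f 46 61 62
f 35 53 54
f 53 33 50
f 54 50 34
f 53 50 54
f 36 59 55
f 59 35 51
f 55 51 28
f 59 51 55



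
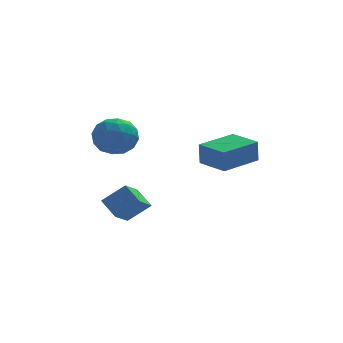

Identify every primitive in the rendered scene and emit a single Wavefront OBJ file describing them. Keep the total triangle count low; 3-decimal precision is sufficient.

v -3.588 -2.67 -2.886
v -4.221 -3.801 -2.093
v -4.156 -1.875 -2.207
v -4.79 -3.007 -1.414
v -2.49 -2.653 -1.986
v -3.124 -3.785 -1.193
v -3.059 -1.859 -1.307
v -3.692 -2.99 -0.514
v -0.047 -0.537 -0.244
v -0.098 -0.589 0.953
v 1.711 0.711 -0.115
v 1.66 0.658 1.083
v 0.92 -1.898 -0.263
v 0.869 -1.951 0.935
v 2.678 -0.651 -0.133
v 2.627 -0.703 1.064
v -3.485 3.602 1.188
v -2.68 2.797 0.779
v -4.76 3.023 -0.179
v -3.955 2.218 -0.588
v -4.471 2.061 0.495
v -3.683 2.419 1.339
v -3.757 3.401 -0.739
v -2.969 3.759 0.105
v -2.849 2.673 -0.412
v -3.29 1.845 0.351
v -4.15 3.975 0.249
v -4.591 3.147 1.012
v -2.971 3.251 1.103
v -4.469 2.569 -0.503
v -4.772 2.477 0.133
v -4.3 2.004 -0.107
v -3.56 3.028 1.433
v -3.087 2.555 1.192
v -4.139 2.123 1.026
v -4.353 3.265 -0.592
v -3.88 2.792 -0.833
v -3.14 3.816 0.707
v -2.668 3.343 0.467
v -3.301 3.697 -0.426
v -2.597 2.704 0.163
v -3.346 2.364 -0.64
v -3.23 3.059 -0.73
v -2.767 3.269 -0.233
v -2.856 2.218 0.611
v -3.606 1.877 -0.192
v -3.909 1.785 0.444
v -3.445 1.995 0.941
v -2.955 2.144 -0.089
v -3.834 3.943 0.792
v -4.584 3.602 -0.011
v -3.995 3.825 -0.341
v -3.531 4.035 0.156
v -4.094 3.456 1.24
v -4.843 3.116 0.437
v -4.673 2.551 0.833
v -4.21 2.761 1.33
v -4.485 3.676 0.689
f 2 4 1
f 5 2 1
f 1 4 3
f 3 5 1
f 2 8 4
f 6 2 5
f 6 8 2
f 4 8 3
f 7 5 3
f 3 8 7
f 7 6 5
f 8 6 7
f 10 12 9
f 13 10 9
f 9 12 11
f 11 13 9
f 10 16 12
f 14 10 13
f 14 16 10
f 12 16 11
f 15 13 11
f 11 16 15
f 15 14 13
f 16 14 15
f 17 54 33
f 54 28 57
f 33 57 22
f 54 57 33
f 17 33 29
f 33 22 34
f 29 34 18
f 33 34 29
f 17 29 38
f 29 18 39
f 38 39 24
f 29 39 38
f 17 38 50
f 38 24 53
f 50 53 27
f 38 53 50
f 17 50 54
f 50 27 58
f 54 58 28
f 50 58 54
f 18 34 45
f 34 22 48
f 45 48 26
f 34 48 45
f 22 57 35
f 57 28 56
f 35 56 21
f 57 56 35
f 28 58 55
f 58 27 51
f 55 51 19
f 58 51 55
f 27 53 52
f 53 24 40
f 52 40 23
f 53 40 52
f 24 39 44
f 39 18 41
f 44 41 25
f 39 41 44
f 20 46 32
f 46 26 47
f 32 47 21
f 46 47 32
f 20 32 30
f 32 21 31
f 30 31 19
f 32 31 30
f 20 30 37
f 30 19 36
f 37 36 23
f 30 36 37
f 20 37 42
f 37 23 43
f 42 43 25
f 37 43 42
f 20 42 46
f 42 25 49
f 46 49 26
f 42 49 46
f 21 47 35
f 47 26 48
f 35 48 22
f 47 48 35
f 19 31 55
f 31 21 56
f 55 56 28
f 31 56 55
f 23 36 52
f 36 19 51
f 52 51 27
f 36 51 52
f 25 43 44
f 43 23 40
f 44 40 24
f 43 40 44
f 26 49 45
f 49 25 41
f 45 41 18
f 49 41 45



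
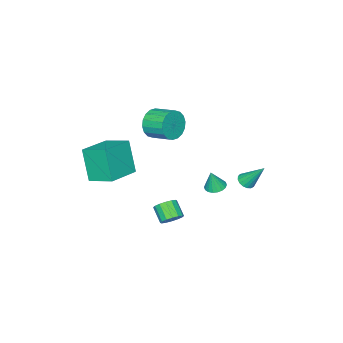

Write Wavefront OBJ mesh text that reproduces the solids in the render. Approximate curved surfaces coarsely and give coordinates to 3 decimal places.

v -3.816 1.997 -2.13
v -3.374 1.758 -1.882
v -4.044 3.023 -0.73
v -3.268 1.964 -2.016
v -3.288 2.178 -2.176
v -3.428 2.351 -2.326
v -3.658 2.442 -2.43
v -3.923 2.432 -2.466
v -4.164 2.322 -2.425
v -4.325 2.137 -2.316
v -4.369 1.921 -2.164
v -4.287 1.722 -2.005
v -4.097 1.586 -1.874
v -3.842 1.544 -1.802
v -3.581 1.606 -1.805
v -3.094 0.443 -2.891
v -2.481 0.429 -3.037
v -2.806 0.337 -1.669
v -2.531 0.703 -3.001
v -2.692 0.925 -2.944
v -2.933 1.052 -2.876
v -3.206 1.058 -2.812
v -3.456 0.942 -2.763
v -3.635 0.727 -2.739
v -3.707 0.456 -2.746
v -3.657 0.183 -2.781
v -3.496 -0.039 -2.838
v -3.255 -0.166 -2.906
v -2.982 -0.172 -2.971
v -2.732 -0.056 -3.02
v -2.553 0.158 -3.043
v 3.46 2.88 -0.498
v 3.764 2.439 -0.848
v 3.444 1.698 -0.191
v 3.14 2.14 0.158
v 3.987 2.54 -0.625
v 3.667 1.8 0.032
v 4.069 2.732 -0.368
v 3.749 1.992 0.289
v 3.988 2.964 -0.146
v 3.668 2.224 0.511
v 3.765 3.174 -0.018
v 3.445 2.434 0.638
v 3.461 3.305 -0.019
v 3.141 2.564 0.637
v 3.156 3.322 -0.149
v 2.836 2.581 0.508
v 2.933 3.22 -0.372
v 2.613 2.48 0.285
v 2.851 3.028 -0.629
v 2.531 2.288 0.028
v 2.932 2.796 -0.851
v 2.612 2.056 -0.194
v 3.155 2.586 -0.978
v 2.835 1.846 -0.322
v 3.459 2.456 -0.977
v 3.139 1.715 -0.321
v 2.509 -2.001 0.359
v 2.155 -2.76 2.241
v 2.303 -0.563 0.9
v 1.949 -1.323 2.782
v 4.471 -1.877 0.778
v 4.117 -2.637 2.66
v 4.265 -0.44 1.319
v 3.911 -1.199 3.201
v -0.674 -1.862 2.529
v -0.259 -1.601 1.703
v -0.332 -0.277 2.086
v -0.746 -0.538 2.911
v -0.675 -1.596 1.606
v -0.748 -0.272 1.989
v -1.091 -1.643 1.692
v -1.163 -0.319 2.075
v -1.424 -1.734 1.944
v -1.497 -0.41 2.326
v -1.609 -1.85 2.311
v -1.681 -0.526 2.694
v -1.608 -1.969 2.722
v -1.681 -0.645 3.104
v -1.422 -2.066 3.094
v -1.495 -0.742 3.476
v -1.088 -2.123 3.354
v -1.161 -0.799 3.737
v -0.672 -2.128 3.451
v -0.745 -0.804 3.834
v -0.257 -2.081 3.365
v -0.329 -0.757 3.748
v 0.077 -1.99 3.114
v 0.004 -0.666 3.496
v 0.261 -1.874 2.746
v 0.189 -0.55 3.129
v 0.261 -1.755 2.336
v 0.188 -0.431 2.718
v 0.075 -1.658 1.964
v 0.002 -0.334 2.346
f 2 1 4
f 2 4 3
f 4 1 5
f 4 5 3
f 5 1 6
f 5 6 3
f 6 1 7
f 6 7 3
f 7 1 8
f 7 8 3
f 8 1 9
f 8 9 3
f 9 1 10
f 9 10 3
f 10 1 11
f 10 11 3
f 11 1 12
f 11 12 3
f 12 1 13
f 12 13 3
f 13 1 14
f 13 14 3
f 14 1 15
f 14 15 3
f 15 1 2
f 15 2 3
f 17 16 19
f 17 19 18
f 19 16 20
f 19 20 18
f 20 16 21
f 20 21 18
f 21 16 22
f 21 22 18
f 22 16 23
f 22 23 18
f 23 16 24
f 23 24 18
f 24 16 25
f 24 25 18
f 25 16 26
f 25 26 18
f 26 16 27
f 26 27 18
f 27 16 28
f 27 28 18
f 28 16 29
f 28 29 18
f 29 16 30
f 29 30 18
f 30 16 31
f 30 31 18
f 31 16 17
f 31 17 18
f 33 32 36
f 33 36 34
f 34 36 37
f 34 37 35
f 36 32 38
f 36 38 37
f 37 38 39
f 37 39 35
f 38 32 40
f 38 40 39
f 39 40 41
f 39 41 35
f 40 32 42
f 40 42 41
f 41 42 43
f 41 43 35
f 42 32 44
f 42 44 43
f 43 44 45
f 43 45 35
f 44 32 46
f 44 46 45
f 45 46 47
f 45 47 35
f 46 32 48
f 46 48 47
f 47 48 49
f 47 49 35
f 48 32 50
f 48 50 49
f 49 50 51
f 49 51 35
f 50 32 52
f 50 52 51
f 51 52 53
f 51 53 35
f 52 32 54
f 52 54 53
f 53 54 55
f 53 55 35
f 54 32 56
f 54 56 55
f 55 56 57
f 55 57 35
f 56 32 33
f 56 33 57
f 57 33 34
f 57 34 35
f 59 61 58
f 62 59 58
f 58 61 60
f 60 62 58
f 59 65 61
f 63 59 62
f 63 65 59
f 61 65 60
f 64 62 60
f 60 65 64
f 64 63 62
f 65 63 64
f 67 66 70
f 67 70 68
f 68 70 71
f 68 71 69
f 70 66 72
f 70 72 71
f 71 72 73
f 71 73 69
f 72 66 74
f 72 74 73
f 73 74 75
f 73 75 69
f 74 66 76
f 74 76 75
f 75 76 77
f 75 77 69
f 76 66 78
f 76 78 77
f 77 78 79
f 77 79 69
f 78 66 80
f 78 80 79
f 79 80 81
f 79 81 69
f 80 66 82
f 80 82 81
f 81 82 83
f 81 83 69
f 82 66 84
f 82 84 83
f 83 84 85
f 83 85 69
f 84 66 86
f 84 86 85
f 85 86 87
f 85 87 69
f 86 66 88
f 86 88 87
f 87 88 89
f 87 89 69
f 88 66 90
f 88 90 89
f 89 90 91
f 89 91 69
f 90 66 92
f 90 92 91
f 91 92 93
f 91 93 69
f 92 66 94
f 92 94 93
f 93 94 95
f 93 95 69
f 94 66 67
f 94 67 95
f 95 67 68
f 95 68 69



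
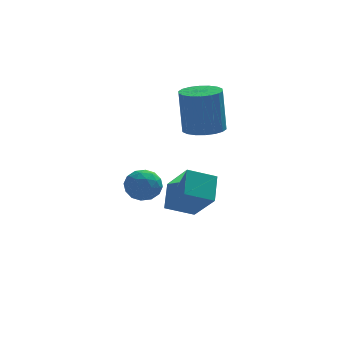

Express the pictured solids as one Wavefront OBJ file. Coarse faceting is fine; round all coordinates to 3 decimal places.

v -1.009 0.187 -3.176
v -0.353 -0.957 -1.85
v -0.784 1.24 -2.379
v -0.128 0.097 -1.052
v 0.188 0.303 -3.668
v 0.844 -0.84 -2.341
v 0.413 1.357 -2.87
v 1.069 0.213 -1.544
v 0.665 1.183 0.627
v 1.313 0.596 0.725
v 1.183 0.79 2.732
v 0.535 1.377 2.633
v 1.506 0.936 0.705
v 1.376 1.13 2.711
v 1.532 1.326 0.669
v 1.403 1.519 2.675
v 1.387 1.686 0.625
v 1.257 1.88 2.631
v 1.098 1.948 0.581
v 0.969 2.141 2.588
v 0.724 2.058 0.546
v 0.595 2.251 2.553
v 0.338 1.994 0.527
v 0.209 2.188 2.534
v 0.017 1.77 0.528
v -0.113 1.964 2.535
v -0.176 1.43 0.549
v -0.306 1.624 2.555
v -0.203 1.041 0.585
v -0.332 1.234 2.591
v -0.057 0.68 0.629
v -0.187 0.874 2.635
v 0.231 0.419 0.672
v 0.102 0.612 2.679
v 0.605 0.309 0.707
v 0.476 0.502 2.714
v 0.991 0.372 0.726
v 0.862 0.566 2.733
v -2.079 -2.288 -0.142
v -1.794 -2.609 -0.778
v -2.406 -3.411 0.278
v -2.121 -3.732 -0.358
v -1.648 -3.415 0.156
v -1.446 -2.721 -0.104
v -2.754 -3.299 -0.396
v -2.552 -2.605 -0.656
v -2.212 -3.234 -0.936
v -1.528 -3.305 -0.594
v -2.672 -2.715 0.094
v -1.988 -2.786 0.436
v -1.908 -2.35 -0.497
v -2.292 -3.67 -0.003
v -2.014 -3.483 0.299
v -1.847 -3.672 -0.075
v -1.703 -2.416 -0.1
v -1.536 -2.605 -0.474
v -1.45 -3.078 0.075
v -2.664 -3.415 -0.026
v -2.497 -3.604 -0.4
v -2.353 -2.348 -0.425
v -2.186 -2.537 -0.799
v -2.75 -2.942 -0.575
v -1.986 -2.906 -0.964
v -2.178 -3.566 -0.717
v -2.55 -3.312 -0.739
v -2.432 -2.904 -0.892
v -1.584 -2.948 -0.763
v -1.776 -3.608 -0.516
v -1.498 -3.421 -0.214
v -1.379 -3.014 -0.366
v -1.83 -3.315 -0.855
v -2.424 -2.412 0.016
v -2.616 -3.072 0.263
v -2.821 -3.006 -0.134
v -2.702 -2.599 -0.286
v -2.022 -2.454 0.217
v -2.214 -3.114 0.464
v -1.768 -3.116 0.392
v -1.65 -2.708 0.239
v -2.37 -2.705 0.355
f 2 4 1
f 5 2 1
f 1 4 3
f 3 5 1
f 2 8 4
f 6 2 5
f 6 8 2
f 4 8 3
f 7 5 3
f 3 8 7
f 7 6 5
f 8 6 7
f 10 9 13
f 10 13 11
f 11 13 14
f 11 14 12
f 13 9 15
f 13 15 14
f 14 15 16
f 14 16 12
f 15 9 17
f 15 17 16
f 16 17 18
f 16 18 12
f 17 9 19
f 17 19 18
f 18 19 20
f 18 20 12
f 19 9 21
f 19 21 20
f 20 21 22
f 20 22 12
f 21 9 23
f 21 23 22
f 22 23 24
f 22 24 12
f 23 9 25
f 23 25 24
f 24 25 26
f 24 26 12
f 25 9 27
f 25 27 26
f 26 27 28
f 26 28 12
f 27 9 29
f 27 29 28
f 28 29 30
f 28 30 12
f 29 9 31
f 29 31 30
f 30 31 32
f 30 32 12
f 31 9 33
f 31 33 32
f 32 33 34
f 32 34 12
f 33 9 35
f 33 35 34
f 34 35 36
f 34 36 12
f 35 9 37
f 35 37 36
f 36 37 38
f 36 38 12
f 37 9 10
f 37 10 38
f 38 10 11
f 38 11 12
f 39 76 55
f 76 50 79
f 55 79 44
f 76 79 55
f 39 55 51
f 55 44 56
f 51 56 40
f 55 56 51
f 39 51 60
f 51 40 61
f 60 61 46
f 51 61 60
f 39 60 72
f 60 46 75
f 72 75 49
f 60 75 72
f 39 72 76
f 72 49 80
f 76 80 50
f 72 80 76
f 40 56 67
f 56 44 70
f 67 70 48
f 56 70 67
f 44 79 57
f 79 50 78
f 57 78 43
f 79 78 57
f 50 80 77
f 80 49 73
f 77 73 41
f 80 73 77
f 49 75 74
f 75 46 62
f 74 62 45
f 75 62 74
f 46 61 66
f 61 40 63
f 66 63 47
f 61 63 66
f 42 68 54
f 68 48 69
f 54 69 43
f 68 69 54
f 42 54 52
f 54 43 53
f 52 53 41
f 54 53 52
f 42 52 59
f 52 41 58
f 59 58 45
f 52 58 59
f 42 59 64
f 59 45 65
f 64 65 47
f 59 65 64
f 42 64 68
f 64 47 71
f 68 71 48
f 64 71 68
f 43 69 57
f 69 48 70
f 57 70 44
f 69 70 57
f 41 53 77
f 53 43 78
f 77 78 50
f 53 78 77
f 45 58 74
f 58 41 73
f 74 73 49
f 58 73 74
f 47 65 66
f 65 45 62
f 66 62 46
f 65 62 66
f 48 71 67
f 71 47 63
f 67 63 40
f 71 63 67



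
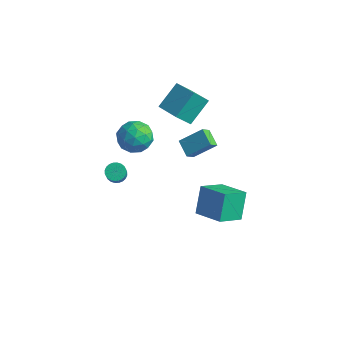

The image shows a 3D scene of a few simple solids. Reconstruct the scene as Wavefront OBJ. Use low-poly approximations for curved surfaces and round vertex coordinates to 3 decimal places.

v -1.746 -2.832 -1.272
v -1.294 -3.083 -1.682
v -0.502 -3.918 -0.299
v -0.954 -3.668 0.112
v -1.182 -2.861 -1.613
v -0.389 -3.697 -0.229
v -1.156 -2.636 -1.491
v -0.363 -3.472 -0.108
v -1.219 -2.44 -1.337
v -0.427 -3.276 0.047
v -1.363 -2.304 -1.172
v -0.571 -3.14 0.211
v -1.565 -2.248 -1.023
v -0.773 -3.084 0.361
v -1.795 -2.282 -0.911
v -1.003 -3.117 0.472
v -2.017 -2.399 -0.854
v -1.225 -3.234 0.529
v -2.198 -2.582 -0.861
v -1.406 -3.417 0.522
v -2.311 -2.803 -0.931
v -1.518 -3.639 0.453
v -2.337 -3.028 -1.052
v -1.544 -3.864 0.331
v -2.273 -3.224 -1.207
v -1.481 -4.06 0.177
v -2.129 -3.36 -1.371
v -1.337 -4.196 0.012
v -1.927 -3.416 -1.521
v -1.135 -4.252 -0.137
v -1.697 -3.383 -1.632
v -0.905 -4.218 -0.249
v -1.475 -3.266 -1.689
v -0.683 -4.101 -0.306
v 2.412 -0.144 -4.368
v 1.905 0.833 -2.651
v 2.647 1.559 -5.267
v 2.139 2.536 -3.549
v 4.421 -0.116 -3.791
v 3.913 0.861 -2.073
v 4.655 1.587 -4.689
v 4.148 2.564 -2.972
v 1.758 -0.366 2.638
v 1.817 -1.029 3.213
v 2.723 0.654 3.715
v 2.782 -0.009 4.291
v 2.778 -0.751 2.089
v 2.837 -1.414 2.665
v 3.743 0.269 3.167
v 3.802 -0.394 3.742
v -2.291 -2.02 1.903
v -1.935 -1.518 2.956
v -0.425 -2.002 1.264
v -0.069 -1.5 2.317
v -0.463 -2.653 2.294
v -1.617 -2.665 2.689
v -0.743 -0.855 1.531
v -1.897 -0.867 1.926
v -0.978 -0.798 2.726
v -0.806 -1.91 3.198
v -1.554 -1.61 1.022
v -1.382 -2.722 1.494
v -2.277 -1.771 2.486
v -0.083 -1.749 1.734
v -0.315 -2.427 1.72
v -0.106 -2.132 2.339
v -2.09 -2.445 2.329
v -1.881 -2.15 2.948
v -1.016 -2.817 2.558
v -0.479 -1.37 1.272
v -0.27 -1.075 1.891
v -2.254 -1.388 1.881
v -2.045 -1.093 2.5
v -1.344 -0.703 1.662
v -1.506 -1.053 2.97
v -0.408 -1.042 2.594
v -0.805 -0.663 2.132
v -1.483 -0.669 2.364
v -1.404 -1.706 3.247
v -0.307 -1.695 2.871
v -0.539 -2.373 2.857
v -1.217 -2.38 3.09
v -0.841 -1.283 3.112
v -2.053 -1.825 1.349
v -0.956 -1.814 0.973
v -1.143 -1.14 1.13
v -1.821 -1.147 1.363
v -1.952 -2.478 1.626
v -0.854 -2.467 1.25
v -0.877 -2.851 1.856
v -1.555 -2.857 2.088
v -1.519 -2.237 1.108
v -1.092 1.523 2.208
v -1.424 0.551 3.382
v -1.066 3.083 3.506
v -1.398 2.112 4.68
v 0.618 1.268 2.48
v 0.286 0.297 3.654
v 0.644 2.829 3.778
v 0.312 1.857 4.952
f 2 1 5
f 2 5 3
f 3 5 6
f 3 6 4
f 5 1 7
f 5 7 6
f 6 7 8
f 6 8 4
f 7 1 9
f 7 9 8
f 8 9 10
f 8 10 4
f 9 1 11
f 9 11 10
f 10 11 12
f 10 12 4
f 11 1 13
f 11 13 12
f 12 13 14
f 12 14 4
f 13 1 15
f 13 15 14
f 14 15 16
f 14 16 4
f 15 1 17
f 15 17 16
f 16 17 18
f 16 18 4
f 17 1 19
f 17 19 18
f 18 19 20
f 18 20 4
f 19 1 21
f 19 21 20
f 20 21 22
f 20 22 4
f 21 1 23
f 21 23 22
f 22 23 24
f 22 24 4
f 23 1 25
f 23 25 24
f 24 25 26
f 24 26 4
f 25 1 27
f 25 27 26
f 26 27 28
f 26 28 4
f 27 1 29
f 27 29 28
f 28 29 30
f 28 30 4
f 29 1 31
f 29 31 30
f 30 31 32
f 30 32 4
f 31 1 33
f 31 33 32
f 32 33 34
f 32 34 4
f 33 1 2
f 33 2 34
f 34 2 3
f 34 3 4
f 36 38 35
f 39 36 35
f 35 38 37
f 37 39 35
f 36 42 38
f 40 36 39
f 40 42 36
f 38 42 37
f 41 39 37
f 37 42 41
f 41 40 39
f 42 40 41
f 44 46 43
f 47 44 43
f 43 46 45
f 45 47 43
f 44 50 46
f 48 44 47
f 48 50 44
f 46 50 45
f 49 47 45
f 45 50 49
f 49 48 47
f 50 48 49
f 51 88 67
f 88 62 91
f 67 91 56
f 88 91 67
f 51 67 63
f 67 56 68
f 63 68 52
f 67 68 63
f 51 63 72
f 63 52 73
f 72 73 58
f 63 73 72
f 51 72 84
f 72 58 87
f 84 87 61
f 72 87 84
f 51 84 88
f 84 61 92
f 88 92 62
f 84 92 88
f 52 68 79
f 68 56 82
f 79 82 60
f 68 82 79
f 56 91 69
f 91 62 90
f 69 90 55
f 91 90 69
f 62 92 89
f 92 61 85
f 89 85 53
f 92 85 89
f 61 87 86
f 87 58 74
f 86 74 57
f 87 74 86
f 58 73 78
f 73 52 75
f 78 75 59
f 73 75 78
f 54 80 66
f 80 60 81
f 66 81 55
f 80 81 66
f 54 66 64
f 66 55 65
f 64 65 53
f 66 65 64
f 54 64 71
f 64 53 70
f 71 70 57
f 64 70 71
f 54 71 76
f 71 57 77
f 76 77 59
f 71 77 76
f 54 76 80
f 76 59 83
f 80 83 60
f 76 83 80
f 55 81 69
f 81 60 82
f 69 82 56
f 81 82 69
f 53 65 89
f 65 55 90
f 89 90 62
f 65 90 89
f 57 70 86
f 70 53 85
f 86 85 61
f 70 85 86
f 59 77 78
f 77 57 74
f 78 74 58
f 77 74 78
f 60 83 79
f 83 59 75
f 79 75 52
f 83 75 79
f 94 96 93
f 97 94 93
f 93 96 95
f 95 97 93
f 94 100 96
f 98 94 97
f 98 100 94
f 96 100 95
f 99 97 95
f 95 100 99
f 99 98 97
f 100 98 99



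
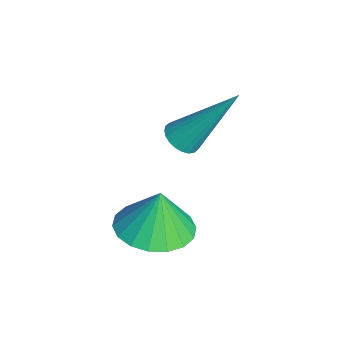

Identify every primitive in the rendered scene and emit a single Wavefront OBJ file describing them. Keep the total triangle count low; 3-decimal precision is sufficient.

v 0.414 -1.242 -2.512
v 0.862 -1.471 -2.428
v 0.746 0.042 -0.768
v 0.917 -1.321 -2.548
v 0.895 -1.16 -2.663
v 0.799 -1.011 -2.754
v 0.645 -0.898 -2.809
v 0.456 -0.836 -2.818
v 0.261 -0.837 -2.781
v 0.089 -0.899 -2.702
v -0.034 -1.013 -2.595
v -0.088 -1.162 -2.475
v -0.066 -1.323 -2.36
v 0.03 -1.472 -2.269
v 0.183 -1.586 -2.214
v 0.373 -1.647 -2.205
v 0.568 -1.647 -2.243
v 0.74 -1.585 -2.321
v 1.759 -2.101 -4.509
v 2.707 -2.377 -4.428
v 1.701 -1.939 -3.271
v 2.736 -1.941 -4.484
v 2.572 -1.536 -4.545
v 2.246 -1.244 -4.598
v 1.825 -1.121 -4.635
v 1.39 -1.193 -4.646
v 1.029 -1.444 -4.63
v 0.812 -1.826 -4.59
v 0.783 -2.262 -4.534
v 0.947 -2.666 -4.473
v 1.272 -2.958 -4.42
v 1.694 -3.081 -4.383
v 2.128 -3.01 -4.372
v 2.49 -2.758 -4.388
f 2 1 4
f 2 4 3
f 4 1 5
f 4 5 3
f 5 1 6
f 5 6 3
f 6 1 7
f 6 7 3
f 7 1 8
f 7 8 3
f 8 1 9
f 8 9 3
f 9 1 10
f 9 10 3
f 10 1 11
f 10 11 3
f 11 1 12
f 11 12 3
f 12 1 13
f 12 13 3
f 13 1 14
f 13 14 3
f 14 1 15
f 14 15 3
f 15 1 16
f 15 16 3
f 16 1 17
f 16 17 3
f 17 1 18
f 17 18 3
f 18 1 2
f 18 2 3
f 20 19 22
f 20 22 21
f 22 19 23
f 22 23 21
f 23 19 24
f 23 24 21
f 24 19 25
f 24 25 21
f 25 19 26
f 25 26 21
f 26 19 27
f 26 27 21
f 27 19 28
f 27 28 21
f 28 19 29
f 28 29 21
f 29 19 30
f 29 30 21
f 30 19 31
f 30 31 21
f 31 19 32
f 31 32 21
f 32 19 33
f 32 33 21
f 33 19 34
f 33 34 21
f 34 19 20
f 34 20 21



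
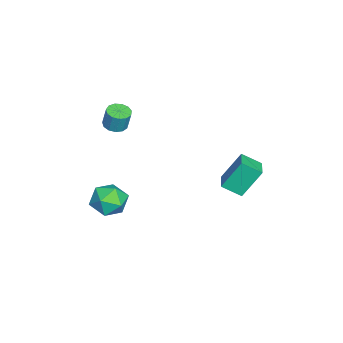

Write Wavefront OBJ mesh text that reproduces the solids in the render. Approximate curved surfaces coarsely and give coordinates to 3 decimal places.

v -2.599 -3.669 1.712
v -2.189 -3.202 1.559
v -2.051 -2.964 2.655
v -2.461 -3.431 2.808
v -2.517 -3.051 1.567
v -2.378 -2.813 2.663
v -2.87 -3.096 1.622
v -2.732 -2.858 2.718
v -3.138 -3.323 1.705
v -2.999 -3.085 2.801
v -3.234 -3.66 1.79
v -3.096 -3.422 2.886
v -3.129 -4 1.851
v -2.991 -3.761 2.947
v -2.856 -4.234 1.867
v -2.717 -3.996 2.963
v -2.501 -4.29 1.835
v -2.363 -4.051 2.93
v -2.178 -4.148 1.763
v -2.039 -3.91 2.859
v -1.988 -3.854 1.675
v -1.849 -3.616 2.771
v -1.992 -3.502 1.599
v -1.853 -3.263 2.695
v 0.153 -2.994 -1.712
v 1.072 -2.543 -1.903
v 0.848 -3.877 -0.457
v 1.767 -3.426 -0.648
v 0.984 -2.865 -0.252
v 0.555 -2.32 -1.028
v 1.365 -4.1 -1.332
v 0.936 -3.555 -2.108
v 1.821 -3.227 -1.669
v 1.586 -2.464 -1.001
v 0.334 -3.956 -1.359
v 0.099 -3.193 -0.691
v -2.518 1.637 -1.415
v -2.932 2.552 0.138
v -2.585 2.652 -2.032
v -3 3.568 -0.479
v -1.36 1.832 -1.221
v -1.775 2.748 0.332
v -1.428 2.848 -1.838
v -1.842 3.763 -0.285
f 2 1 5
f 2 5 3
f 3 5 6
f 3 6 4
f 5 1 7
f 5 7 6
f 6 7 8
f 6 8 4
f 7 1 9
f 7 9 8
f 8 9 10
f 8 10 4
f 9 1 11
f 9 11 10
f 10 11 12
f 10 12 4
f 11 1 13
f 11 13 12
f 12 13 14
f 12 14 4
f 13 1 15
f 13 15 14
f 14 15 16
f 14 16 4
f 15 1 17
f 15 17 16
f 16 17 18
f 16 18 4
f 17 1 19
f 17 19 18
f 18 19 20
f 18 20 4
f 19 1 21
f 19 21 20
f 20 21 22
f 20 22 4
f 21 1 23
f 21 23 22
f 22 23 24
f 22 24 4
f 23 1 2
f 23 2 24
f 24 2 3
f 24 3 4
f 25 36 30
f 25 30 26
f 25 26 32
f 25 32 35
f 25 35 36
f 26 30 34
f 30 36 29
f 36 35 27
f 35 32 31
f 32 26 33
f 28 34 29
f 28 29 27
f 28 27 31
f 28 31 33
f 28 33 34
f 29 34 30
f 27 29 36
f 31 27 35
f 33 31 32
f 34 33 26
f 38 40 37
f 41 38 37
f 37 40 39
f 39 41 37
f 38 44 40
f 42 38 41
f 42 44 38
f 40 44 39
f 43 41 39
f 39 44 43
f 43 42 41
f 44 42 43



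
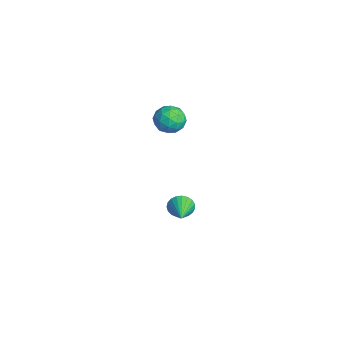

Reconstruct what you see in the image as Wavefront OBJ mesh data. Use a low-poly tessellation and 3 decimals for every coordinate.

v -0.623 0.792 -2.299
v -0.407 1.04 -2.765
v 0.603 0.468 -1.901
v -0.409 1.22 -2.61
v -0.449 1.325 -2.402
v -0.519 1.339 -2.176
v -0.607 1.258 -1.971
v -0.698 1.096 -1.823
v -0.776 0.882 -1.758
v -0.827 0.653 -1.786
v -0.844 0.447 -1.903
v -0.822 0.301 -2.088
v -0.766 0.24 -2.31
v -0.685 0.275 -2.531
v -0.594 0.399 -2.711
v -0.507 0.591 -2.82
v -0.441 0.818 -2.839
v -0.579 1.001 3.06
v -0.196 0.49 3.333
v -1.404 0.27 2.847
v -1.021 -0.241 3.12
v -1.277 0.257 3.529
v -0.767 0.709 3.661
v -0.833 0.051 2.519
v -0.323 0.503 2.651
v -0.353 -0.097 2.999
v -0.628 0.031 3.623
v -0.972 0.729 2.557
v -1.247 0.857 3.181
v -0.315 0.81 3.215
v -1.285 -0.05 2.965
v -1.435 0.243 3.205
v -1.21 -0.057 3.366
v -0.651 0.939 3.408
v -0.426 0.639 3.568
v -1.061 0.501 3.684
v -1.174 0.121 2.612
v -0.949 -0.179 2.772
v -0.39 0.817 2.814
v -0.165 0.517 2.975
v -0.539 0.259 2.496
v -0.183 0.164 3.179
v -0.667 -0.266 3.054
v -0.557 -0.094 2.701
v -0.257 0.172 2.778
v -0.344 0.24 3.546
v -0.829 -0.19 3.421
v -0.979 0.103 3.661
v -0.68 0.368 3.739
v -0.436 -0.106 3.349
v -0.771 0.95 2.759
v -1.256 0.52 2.634
v -0.92 0.392 2.441
v -0.621 0.657 2.519
v -0.933 1.026 3.126
v -1.417 0.596 3.001
v -1.343 0.588 3.402
v -1.043 0.854 3.479
v -1.164 0.866 2.831
f 2 1 4
f 2 4 3
f 4 1 5
f 4 5 3
f 5 1 6
f 5 6 3
f 6 1 7
f 6 7 3
f 7 1 8
f 7 8 3
f 8 1 9
f 8 9 3
f 9 1 10
f 9 10 3
f 10 1 11
f 10 11 3
f 11 1 12
f 11 12 3
f 12 1 13
f 12 13 3
f 13 1 14
f 13 14 3
f 14 1 15
f 14 15 3
f 15 1 16
f 15 16 3
f 16 1 17
f 16 17 3
f 17 1 2
f 17 2 3
f 18 55 34
f 55 29 58
f 34 58 23
f 55 58 34
f 18 34 30
f 34 23 35
f 30 35 19
f 34 35 30
f 18 30 39
f 30 19 40
f 39 40 25
f 30 40 39
f 18 39 51
f 39 25 54
f 51 54 28
f 39 54 51
f 18 51 55
f 51 28 59
f 55 59 29
f 51 59 55
f 19 35 46
f 35 23 49
f 46 49 27
f 35 49 46
f 23 58 36
f 58 29 57
f 36 57 22
f 58 57 36
f 29 59 56
f 59 28 52
f 56 52 20
f 59 52 56
f 28 54 53
f 54 25 41
f 53 41 24
f 54 41 53
f 25 40 45
f 40 19 42
f 45 42 26
f 40 42 45
f 21 47 33
f 47 27 48
f 33 48 22
f 47 48 33
f 21 33 31
f 33 22 32
f 31 32 20
f 33 32 31
f 21 31 38
f 31 20 37
f 38 37 24
f 31 37 38
f 21 38 43
f 38 24 44
f 43 44 26
f 38 44 43
f 21 43 47
f 43 26 50
f 47 50 27
f 43 50 47
f 22 48 36
f 48 27 49
f 36 49 23
f 48 49 36
f 20 32 56
f 32 22 57
f 56 57 29
f 32 57 56
f 24 37 53
f 37 20 52
f 53 52 28
f 37 52 53
f 26 44 45
f 44 24 41
f 45 41 25
f 44 41 45
f 27 50 46
f 50 26 42
f 46 42 19
f 50 42 46

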